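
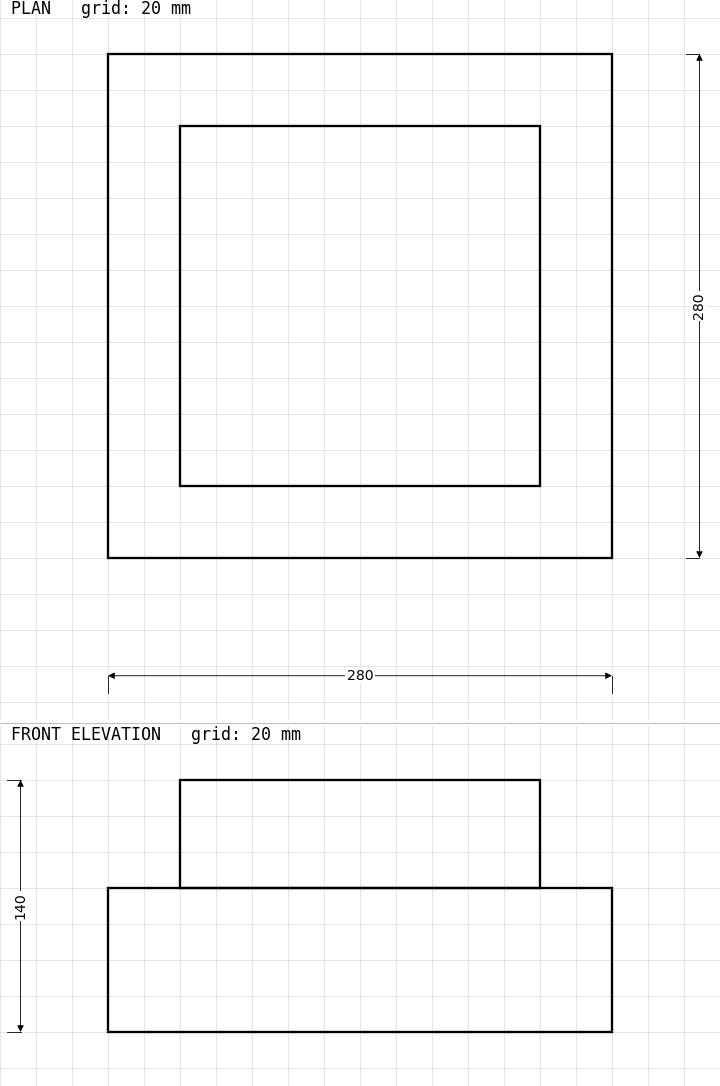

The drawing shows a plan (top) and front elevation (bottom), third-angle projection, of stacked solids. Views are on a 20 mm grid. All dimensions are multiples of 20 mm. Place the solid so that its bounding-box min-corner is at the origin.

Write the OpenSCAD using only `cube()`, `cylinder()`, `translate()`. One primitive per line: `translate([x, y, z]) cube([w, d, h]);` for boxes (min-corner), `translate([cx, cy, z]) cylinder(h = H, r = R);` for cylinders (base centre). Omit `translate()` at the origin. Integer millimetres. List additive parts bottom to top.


cube([280, 280, 80]);
translate([40, 40, 80]) cube([200, 200, 60]);


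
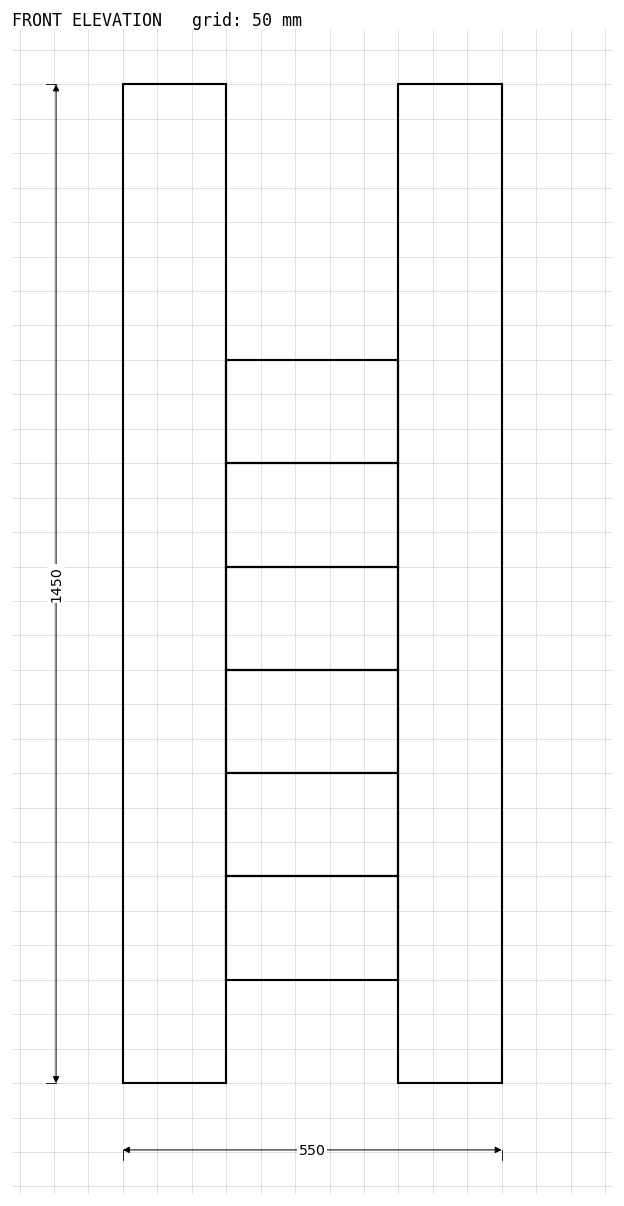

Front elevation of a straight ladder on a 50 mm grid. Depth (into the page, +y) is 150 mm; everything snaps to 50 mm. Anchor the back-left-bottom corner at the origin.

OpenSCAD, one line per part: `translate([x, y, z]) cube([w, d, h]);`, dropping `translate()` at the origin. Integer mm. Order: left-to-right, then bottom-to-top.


cube([150, 150, 1450]);
translate([150, 0, 150]) cube([250, 150, 150]);
translate([150, 0, 300]) cube([250, 150, 150]);
translate([150, 0, 450]) cube([250, 150, 150]);
translate([150, 0, 600]) cube([250, 150, 150]);
translate([150, 0, 750]) cube([250, 150, 150]);
translate([150, 0, 900]) cube([250, 150, 150]);
translate([400, 0, 0]) cube([150, 150, 1450]);


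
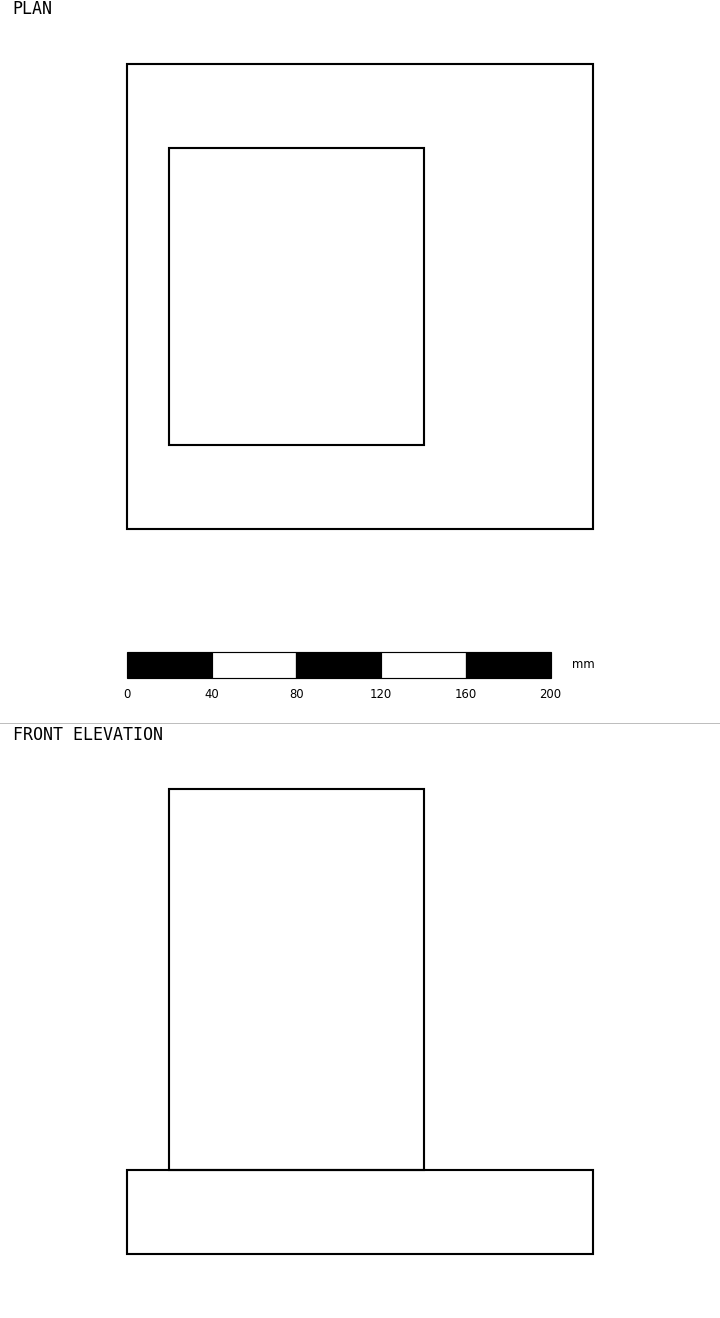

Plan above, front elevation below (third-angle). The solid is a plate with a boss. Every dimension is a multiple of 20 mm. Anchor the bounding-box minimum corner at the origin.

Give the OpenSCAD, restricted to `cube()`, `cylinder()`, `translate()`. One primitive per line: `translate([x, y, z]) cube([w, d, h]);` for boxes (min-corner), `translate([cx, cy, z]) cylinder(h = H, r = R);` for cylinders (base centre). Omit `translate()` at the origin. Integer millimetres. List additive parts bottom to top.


cube([220, 220, 40]);
translate([20, 40, 40]) cube([120, 140, 180]);


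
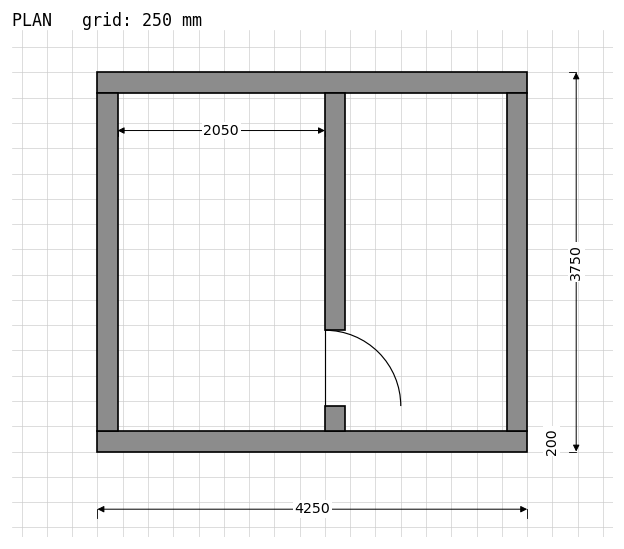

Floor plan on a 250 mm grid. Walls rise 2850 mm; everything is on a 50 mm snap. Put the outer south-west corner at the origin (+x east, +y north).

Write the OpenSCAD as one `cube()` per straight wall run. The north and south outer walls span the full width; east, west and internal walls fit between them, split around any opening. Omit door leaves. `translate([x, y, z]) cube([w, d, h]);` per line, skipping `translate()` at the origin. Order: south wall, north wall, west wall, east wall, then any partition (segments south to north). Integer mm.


cube([4250, 200, 2850]);
translate([0, 3550, 0]) cube([4250, 200, 2850]);
translate([0, 200, 0]) cube([200, 3350, 2850]);
translate([4050, 200, 0]) cube([200, 3350, 2850]);
translate([2250, 200, 0]) cube([200, 250, 2850]);
translate([2250, 1200, 0]) cube([200, 2350, 2850]);


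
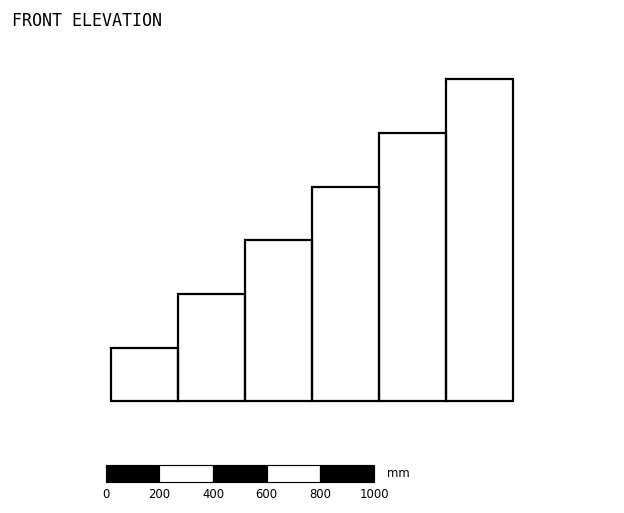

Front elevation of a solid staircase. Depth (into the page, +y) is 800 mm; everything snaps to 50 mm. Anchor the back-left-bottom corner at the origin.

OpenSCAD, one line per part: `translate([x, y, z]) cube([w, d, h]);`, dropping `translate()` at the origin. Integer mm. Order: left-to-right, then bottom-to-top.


cube([250, 800, 200]);
translate([250, 0, 0]) cube([250, 800, 400]);
translate([500, 0, 0]) cube([250, 800, 600]);
translate([750, 0, 0]) cube([250, 800, 800]);
translate([1000, 0, 0]) cube([250, 800, 1000]);
translate([1250, 0, 0]) cube([250, 800, 1200]);


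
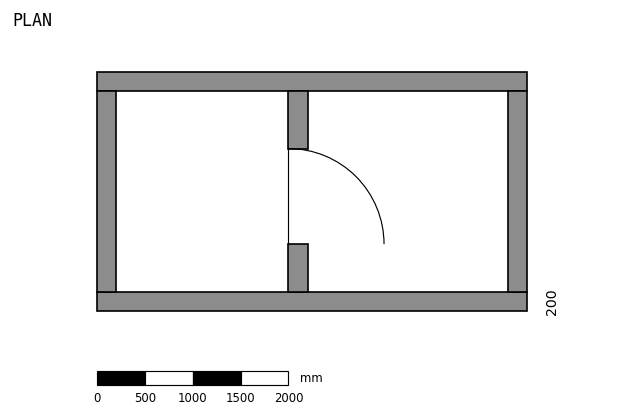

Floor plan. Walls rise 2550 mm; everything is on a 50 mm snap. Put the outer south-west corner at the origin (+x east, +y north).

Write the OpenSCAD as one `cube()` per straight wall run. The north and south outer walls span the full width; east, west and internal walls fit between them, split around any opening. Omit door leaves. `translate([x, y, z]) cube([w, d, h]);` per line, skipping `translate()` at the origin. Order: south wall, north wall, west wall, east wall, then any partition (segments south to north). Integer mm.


cube([4500, 200, 2550]);
translate([0, 2300, 0]) cube([4500, 200, 2550]);
translate([0, 200, 0]) cube([200, 2100, 2550]);
translate([4300, 200, 0]) cube([200, 2100, 2550]);
translate([2000, 200, 0]) cube([200, 500, 2550]);
translate([2000, 1700, 0]) cube([200, 600, 2550]);


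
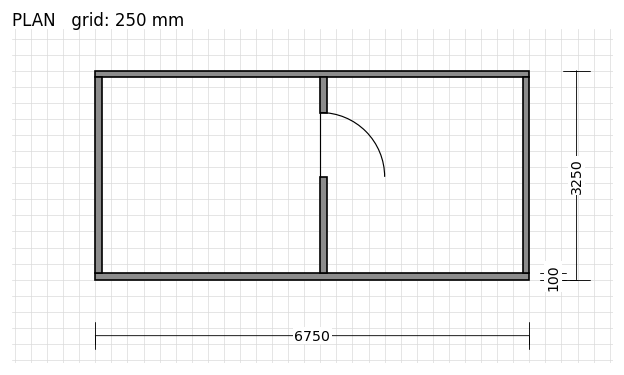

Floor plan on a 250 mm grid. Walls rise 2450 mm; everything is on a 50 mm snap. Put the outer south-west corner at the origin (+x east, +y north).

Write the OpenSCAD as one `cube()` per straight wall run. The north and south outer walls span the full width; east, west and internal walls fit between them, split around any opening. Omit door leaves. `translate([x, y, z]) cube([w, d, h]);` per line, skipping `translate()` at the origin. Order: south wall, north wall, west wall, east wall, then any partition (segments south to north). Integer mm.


cube([6750, 100, 2450]);
translate([0, 3150, 0]) cube([6750, 100, 2450]);
translate([0, 100, 0]) cube([100, 3050, 2450]);
translate([6650, 100, 0]) cube([100, 3050, 2450]);
translate([3500, 100, 0]) cube([100, 1500, 2450]);
translate([3500, 2600, 0]) cube([100, 550, 2450]);


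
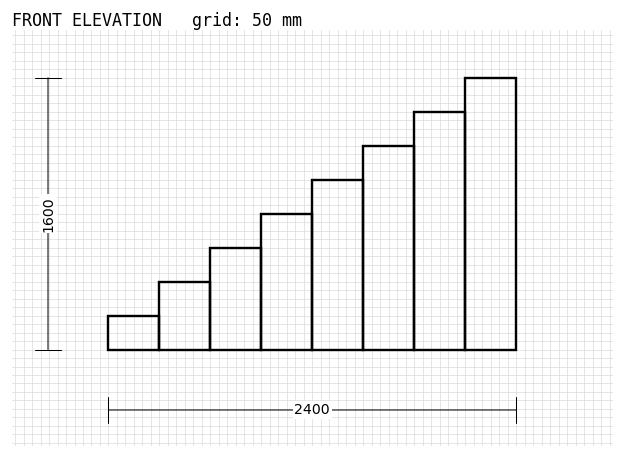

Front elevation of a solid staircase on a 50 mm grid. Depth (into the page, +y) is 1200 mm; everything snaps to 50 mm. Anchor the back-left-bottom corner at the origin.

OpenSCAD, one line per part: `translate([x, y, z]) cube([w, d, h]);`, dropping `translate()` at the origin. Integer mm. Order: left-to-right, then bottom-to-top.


cube([300, 1200, 200]);
translate([300, 0, 0]) cube([300, 1200, 400]);
translate([600, 0, 0]) cube([300, 1200, 600]);
translate([900, 0, 0]) cube([300, 1200, 800]);
translate([1200, 0, 0]) cube([300, 1200, 1000]);
translate([1500, 0, 0]) cube([300, 1200, 1200]);
translate([1800, 0, 0]) cube([300, 1200, 1400]);
translate([2100, 0, 0]) cube([300, 1200, 1600]);


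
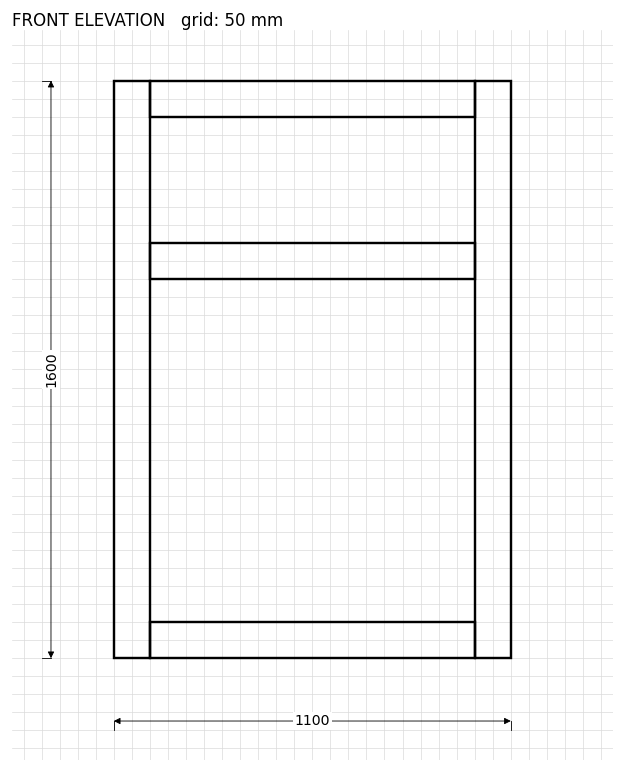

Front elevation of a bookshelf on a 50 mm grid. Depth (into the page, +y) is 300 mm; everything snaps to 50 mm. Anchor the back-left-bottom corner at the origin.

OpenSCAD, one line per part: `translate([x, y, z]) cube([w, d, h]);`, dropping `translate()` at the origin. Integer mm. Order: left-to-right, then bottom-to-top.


cube([100, 300, 1600]);
translate([100, 0, 0]) cube([900, 300, 100]);
translate([100, 0, 1050]) cube([900, 300, 100]);
translate([100, 0, 1500]) cube([900, 300, 100]);
translate([1000, 0, 0]) cube([100, 300, 1600]);


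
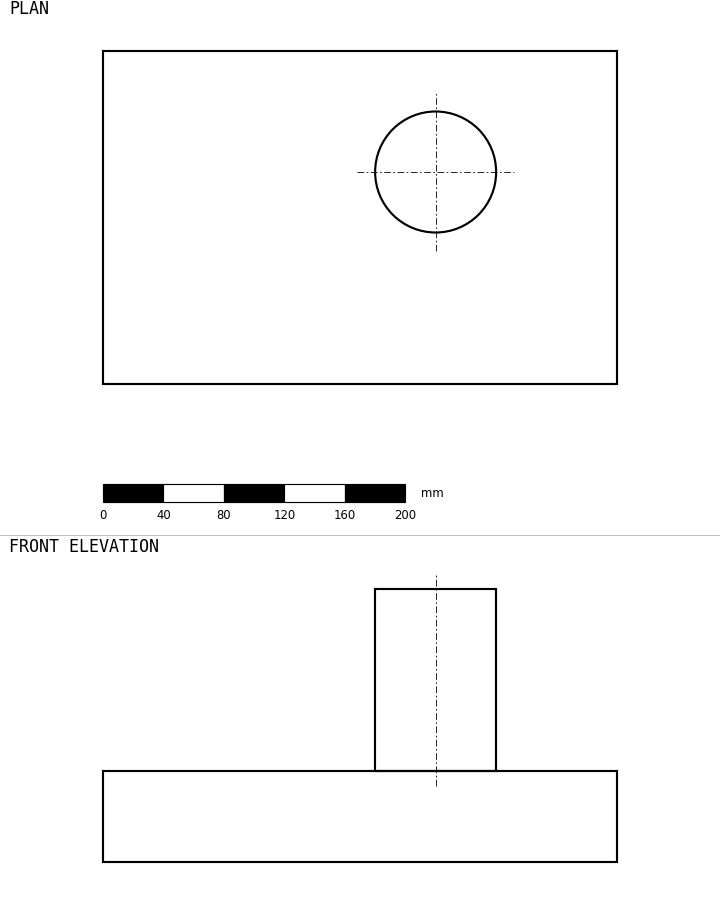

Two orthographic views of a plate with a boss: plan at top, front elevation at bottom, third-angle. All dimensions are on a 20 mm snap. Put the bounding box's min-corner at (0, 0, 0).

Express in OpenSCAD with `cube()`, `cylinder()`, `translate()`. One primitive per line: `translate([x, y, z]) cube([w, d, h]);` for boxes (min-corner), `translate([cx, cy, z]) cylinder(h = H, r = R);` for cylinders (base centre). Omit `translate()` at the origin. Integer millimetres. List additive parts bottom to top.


cube([340, 220, 60]);
translate([220, 140, 60]) cylinder(h = 120, r = 40);


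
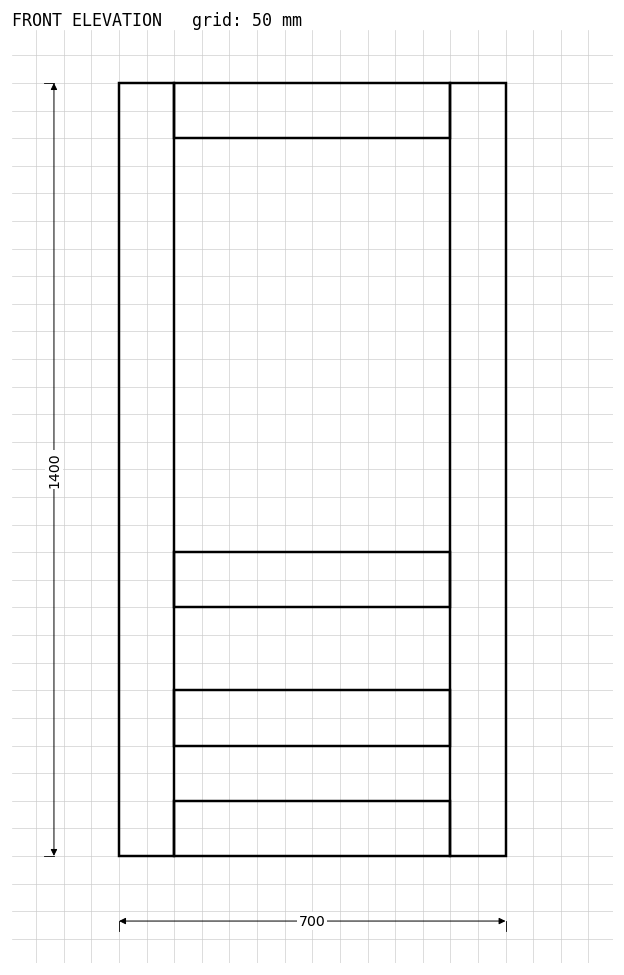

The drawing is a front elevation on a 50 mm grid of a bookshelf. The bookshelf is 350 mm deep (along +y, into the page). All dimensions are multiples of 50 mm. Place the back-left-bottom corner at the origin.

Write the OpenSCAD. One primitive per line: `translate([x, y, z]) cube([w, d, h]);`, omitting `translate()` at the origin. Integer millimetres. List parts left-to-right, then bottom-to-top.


cube([100, 350, 1400]);
translate([100, 0, 0]) cube([500, 350, 100]);
translate([100, 0, 200]) cube([500, 350, 100]);
translate([100, 0, 450]) cube([500, 350, 100]);
translate([100, 0, 1300]) cube([500, 350, 100]);
translate([600, 0, 0]) cube([100, 350, 1400]);


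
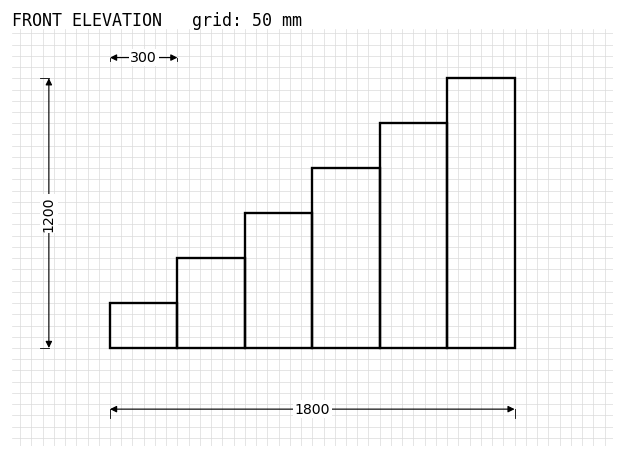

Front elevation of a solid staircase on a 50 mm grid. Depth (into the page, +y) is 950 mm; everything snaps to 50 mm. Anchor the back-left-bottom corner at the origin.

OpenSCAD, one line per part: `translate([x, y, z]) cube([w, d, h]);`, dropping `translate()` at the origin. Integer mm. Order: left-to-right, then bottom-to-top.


cube([300, 950, 200]);
translate([300, 0, 0]) cube([300, 950, 400]);
translate([600, 0, 0]) cube([300, 950, 600]);
translate([900, 0, 0]) cube([300, 950, 800]);
translate([1200, 0, 0]) cube([300, 950, 1000]);
translate([1500, 0, 0]) cube([300, 950, 1200]);


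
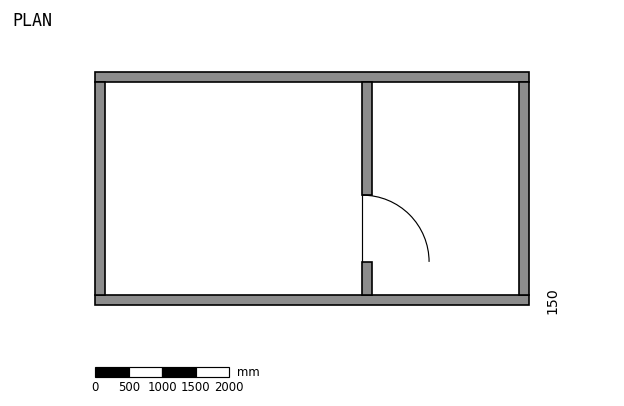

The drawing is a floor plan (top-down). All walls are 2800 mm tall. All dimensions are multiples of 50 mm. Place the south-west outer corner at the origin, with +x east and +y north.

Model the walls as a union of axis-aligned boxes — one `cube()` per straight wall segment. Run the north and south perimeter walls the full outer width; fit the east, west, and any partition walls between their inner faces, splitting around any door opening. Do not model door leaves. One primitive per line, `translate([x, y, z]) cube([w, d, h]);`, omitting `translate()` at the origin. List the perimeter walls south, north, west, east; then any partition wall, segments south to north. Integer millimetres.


cube([6500, 150, 2800]);
translate([0, 3350, 0]) cube([6500, 150, 2800]);
translate([0, 150, 0]) cube([150, 3200, 2800]);
translate([6350, 150, 0]) cube([150, 3200, 2800]);
translate([4000, 150, 0]) cube([150, 500, 2800]);
translate([4000, 1650, 0]) cube([150, 1700, 2800]);


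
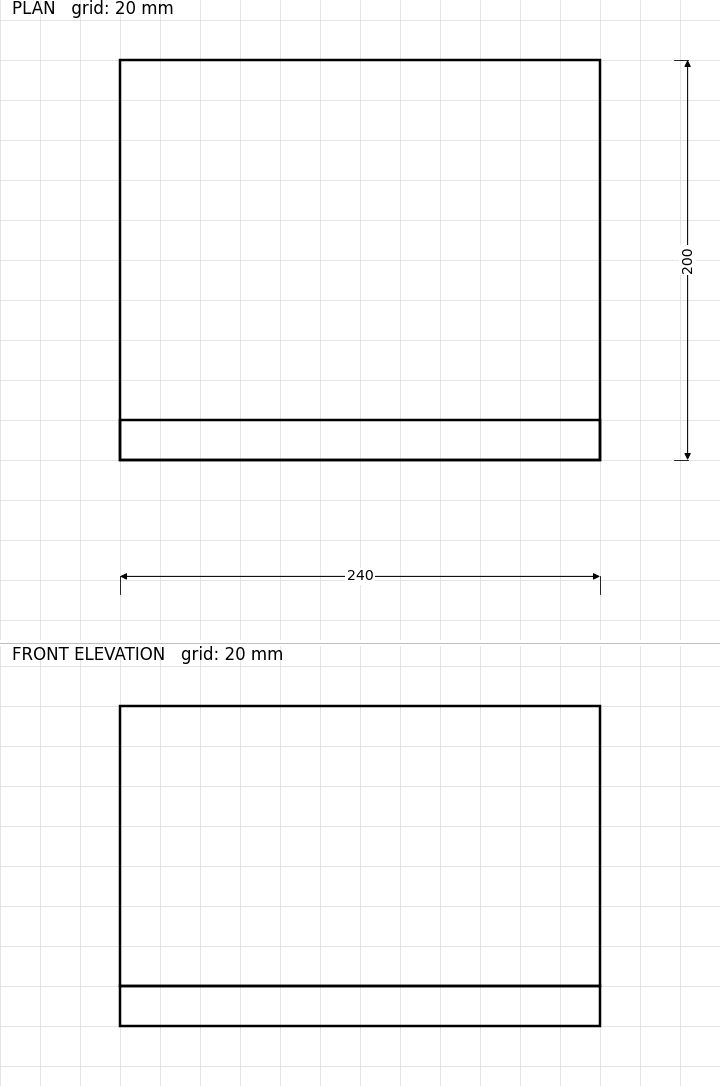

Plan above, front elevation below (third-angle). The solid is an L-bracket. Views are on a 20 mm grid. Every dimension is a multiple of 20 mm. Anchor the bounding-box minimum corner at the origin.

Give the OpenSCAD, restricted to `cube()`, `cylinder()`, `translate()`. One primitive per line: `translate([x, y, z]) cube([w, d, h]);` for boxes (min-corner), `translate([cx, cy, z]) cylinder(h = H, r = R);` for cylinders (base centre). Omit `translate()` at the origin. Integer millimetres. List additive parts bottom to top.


cube([240, 200, 20]);
translate([0, 0, 20]) cube([240, 20, 140]);


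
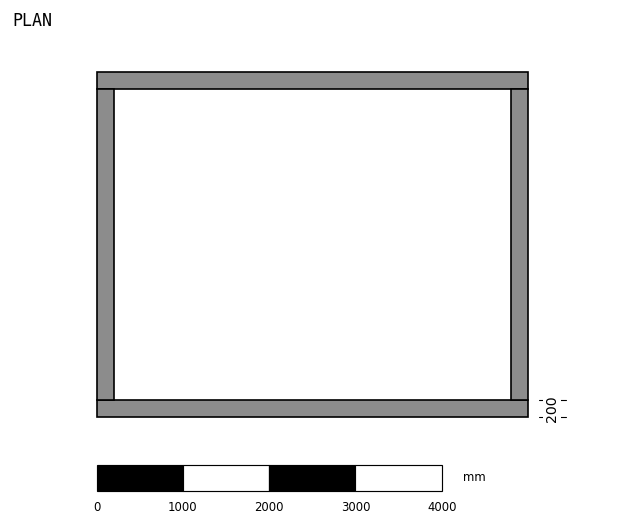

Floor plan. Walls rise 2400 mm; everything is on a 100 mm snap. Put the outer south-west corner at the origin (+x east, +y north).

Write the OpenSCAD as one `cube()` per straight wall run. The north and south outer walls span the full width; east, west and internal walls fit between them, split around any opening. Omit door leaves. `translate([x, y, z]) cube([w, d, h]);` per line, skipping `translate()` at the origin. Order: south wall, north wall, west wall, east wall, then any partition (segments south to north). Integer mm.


cube([5000, 200, 2400]);
translate([0, 3800, 0]) cube([5000, 200, 2400]);
translate([0, 200, 0]) cube([200, 3600, 2400]);
translate([4800, 200, 0]) cube([200, 3600, 2400]);


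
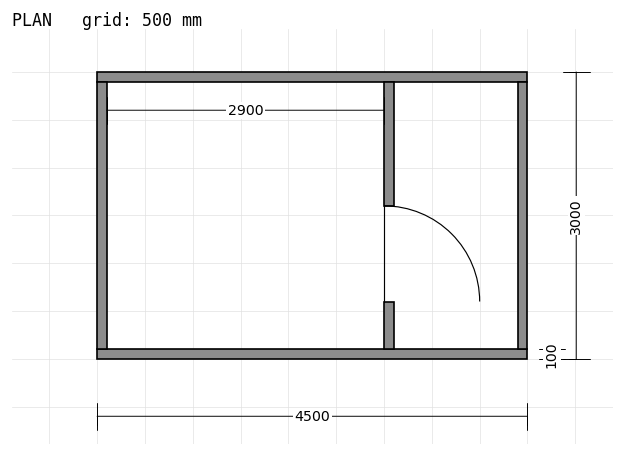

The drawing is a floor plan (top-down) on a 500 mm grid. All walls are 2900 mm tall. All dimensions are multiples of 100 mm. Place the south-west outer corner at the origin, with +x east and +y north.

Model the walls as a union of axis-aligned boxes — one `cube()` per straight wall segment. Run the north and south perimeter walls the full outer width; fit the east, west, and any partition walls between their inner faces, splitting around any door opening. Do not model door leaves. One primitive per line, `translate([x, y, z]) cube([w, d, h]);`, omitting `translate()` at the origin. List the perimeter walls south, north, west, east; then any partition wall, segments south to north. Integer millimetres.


cube([4500, 100, 2900]);
translate([0, 2900, 0]) cube([4500, 100, 2900]);
translate([0, 100, 0]) cube([100, 2800, 2900]);
translate([4400, 100, 0]) cube([100, 2800, 2900]);
translate([3000, 100, 0]) cube([100, 500, 2900]);
translate([3000, 1600, 0]) cube([100, 1300, 2900]);


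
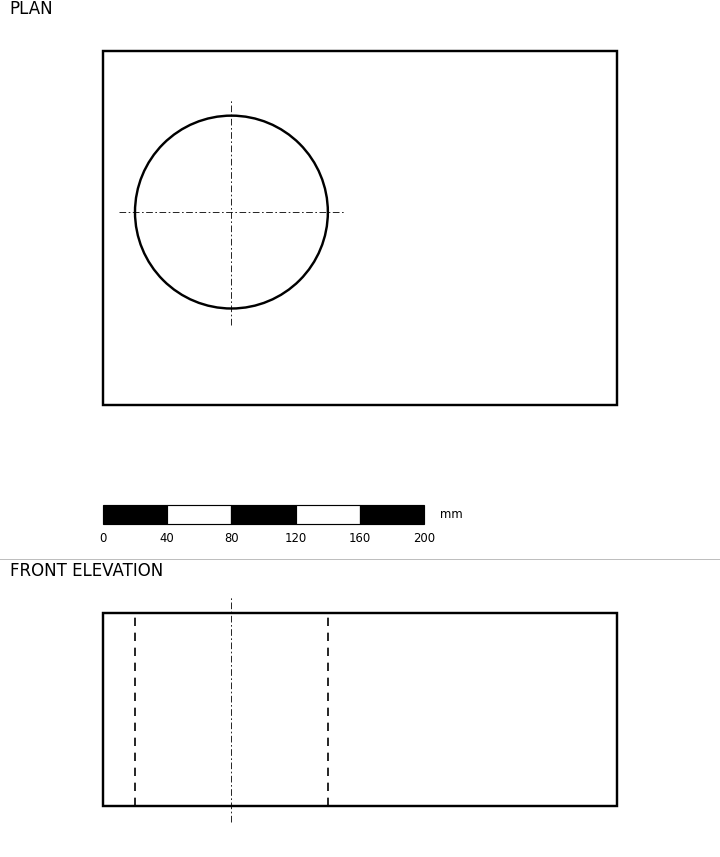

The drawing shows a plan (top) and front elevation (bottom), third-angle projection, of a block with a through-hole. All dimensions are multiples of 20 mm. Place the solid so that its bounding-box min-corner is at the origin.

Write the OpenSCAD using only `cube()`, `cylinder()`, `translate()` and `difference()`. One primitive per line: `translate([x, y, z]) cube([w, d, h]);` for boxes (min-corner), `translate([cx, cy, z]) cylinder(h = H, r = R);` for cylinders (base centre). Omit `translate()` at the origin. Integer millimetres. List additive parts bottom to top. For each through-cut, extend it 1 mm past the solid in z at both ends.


difference() {
  cube([320, 220, 120]);
  translate([80, 120, -1]) cylinder(h = 122, r = 60);
}


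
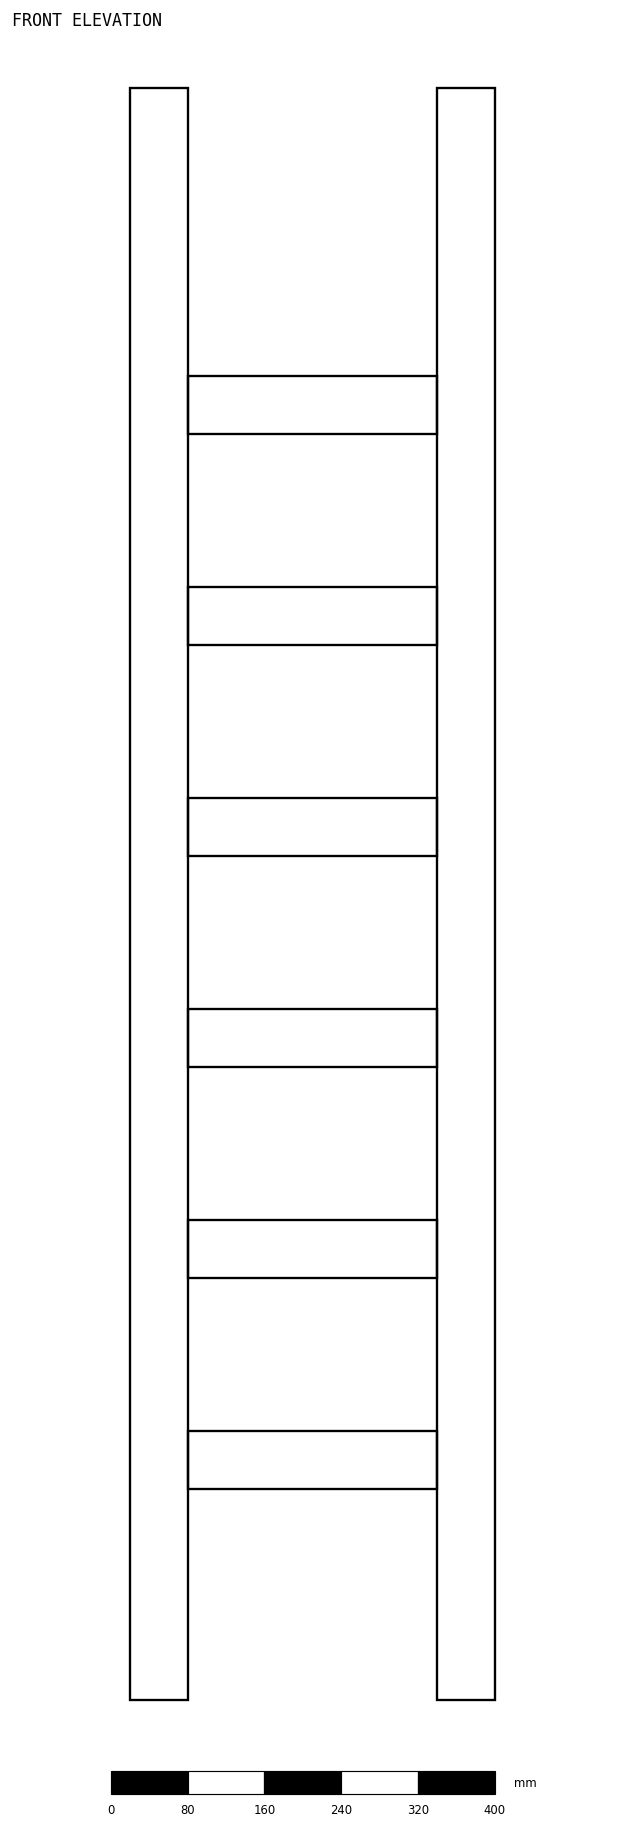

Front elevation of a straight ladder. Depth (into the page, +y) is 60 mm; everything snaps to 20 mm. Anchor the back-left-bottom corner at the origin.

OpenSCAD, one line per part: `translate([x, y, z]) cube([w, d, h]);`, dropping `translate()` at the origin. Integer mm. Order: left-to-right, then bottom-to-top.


cube([60, 60, 1680]);
translate([60, 0, 220]) cube([260, 60, 60]);
translate([60, 0, 440]) cube([260, 60, 60]);
translate([60, 0, 660]) cube([260, 60, 60]);
translate([60, 0, 880]) cube([260, 60, 60]);
translate([60, 0, 1100]) cube([260, 60, 60]);
translate([60, 0, 1320]) cube([260, 60, 60]);
translate([320, 0, 0]) cube([60, 60, 1680]);


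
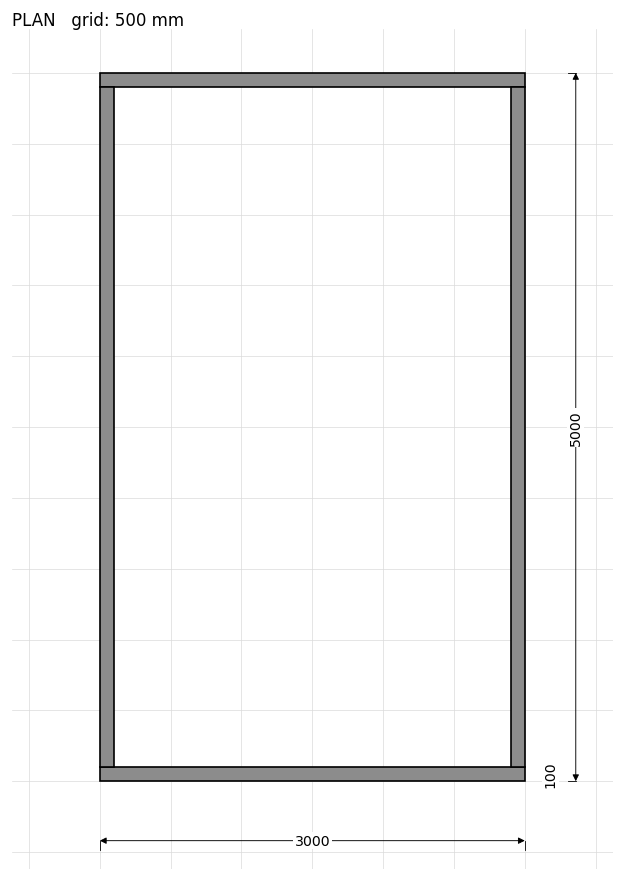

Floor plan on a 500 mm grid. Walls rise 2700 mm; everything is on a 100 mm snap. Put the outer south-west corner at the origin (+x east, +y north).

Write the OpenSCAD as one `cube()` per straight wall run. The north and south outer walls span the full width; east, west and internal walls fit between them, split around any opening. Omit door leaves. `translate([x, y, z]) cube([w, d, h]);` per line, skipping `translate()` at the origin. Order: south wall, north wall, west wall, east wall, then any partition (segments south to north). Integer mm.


cube([3000, 100, 2700]);
translate([0, 4900, 0]) cube([3000, 100, 2700]);
translate([0, 100, 0]) cube([100, 4800, 2700]);
translate([2900, 100, 0]) cube([100, 4800, 2700]);


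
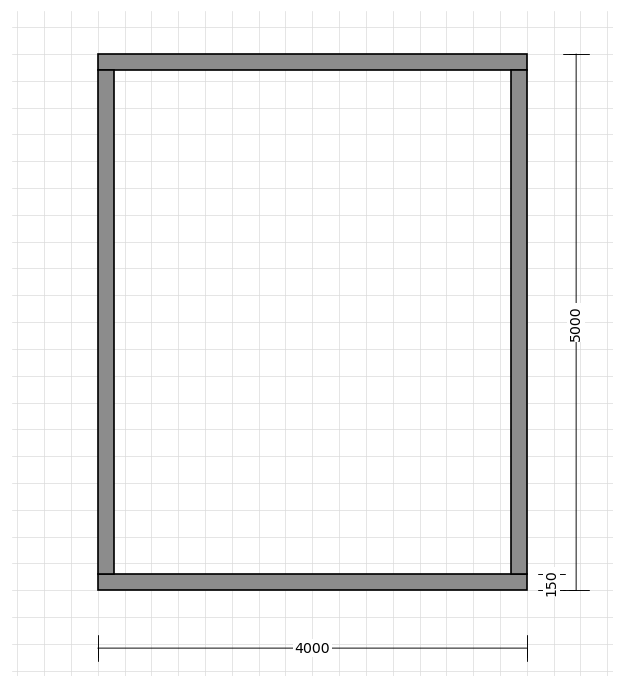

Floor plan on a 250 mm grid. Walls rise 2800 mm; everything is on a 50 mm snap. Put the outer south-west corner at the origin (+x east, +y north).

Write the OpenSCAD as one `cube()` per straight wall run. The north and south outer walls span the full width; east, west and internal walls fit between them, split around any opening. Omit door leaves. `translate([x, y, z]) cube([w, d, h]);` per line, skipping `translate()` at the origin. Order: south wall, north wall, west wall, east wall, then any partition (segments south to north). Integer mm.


cube([4000, 150, 2800]);
translate([0, 4850, 0]) cube([4000, 150, 2800]);
translate([0, 150, 0]) cube([150, 4700, 2800]);
translate([3850, 150, 0]) cube([150, 4700, 2800]);


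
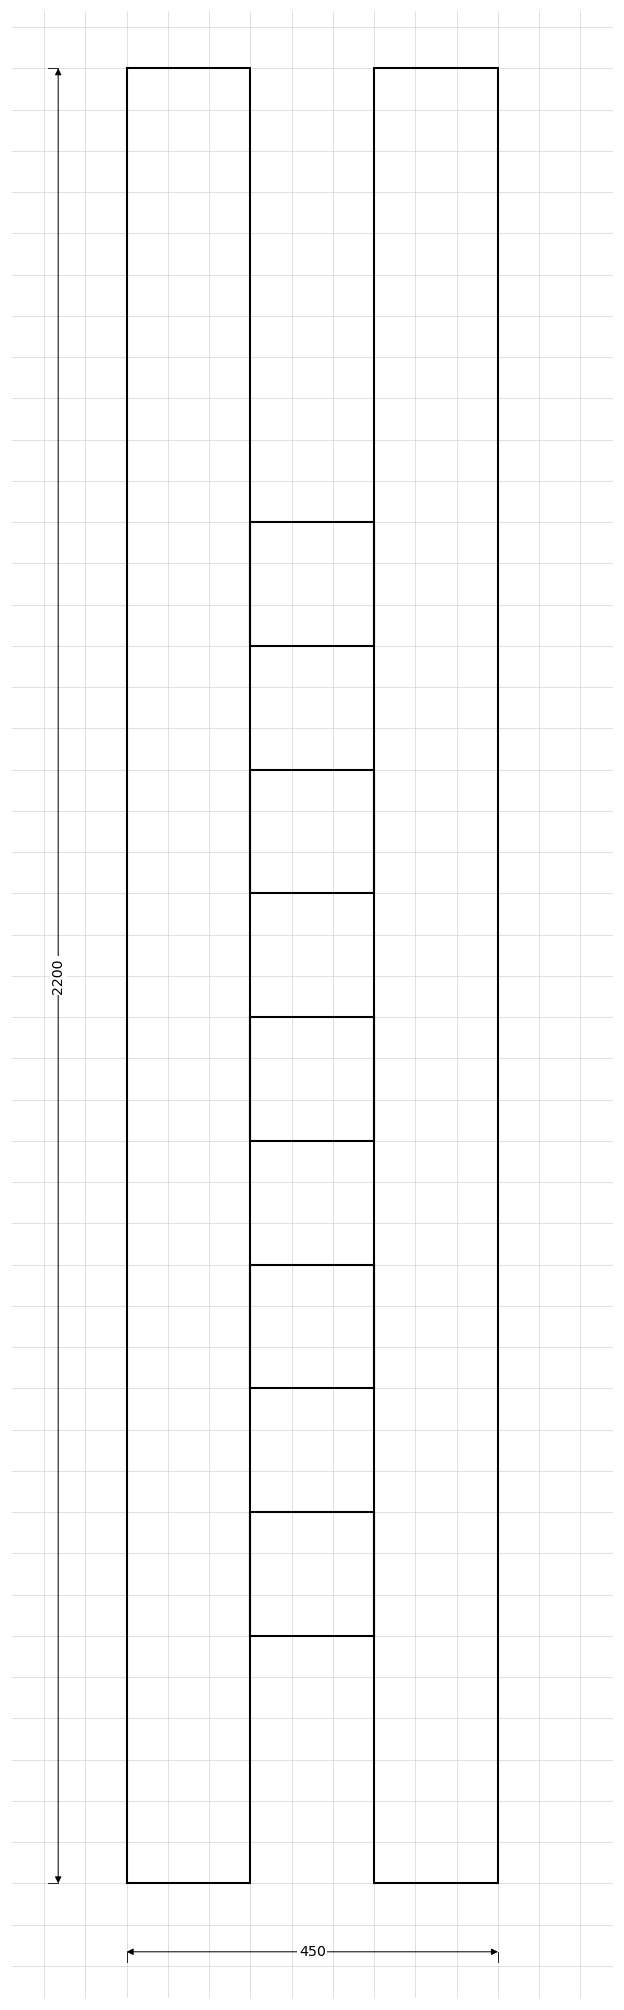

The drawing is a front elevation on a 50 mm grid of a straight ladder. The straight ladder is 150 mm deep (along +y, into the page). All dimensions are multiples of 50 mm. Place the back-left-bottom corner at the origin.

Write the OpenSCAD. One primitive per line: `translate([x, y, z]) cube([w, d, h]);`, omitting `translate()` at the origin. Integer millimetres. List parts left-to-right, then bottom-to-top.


cube([150, 150, 2200]);
translate([150, 0, 300]) cube([150, 150, 150]);
translate([150, 0, 600]) cube([150, 150, 150]);
translate([150, 0, 900]) cube([150, 150, 150]);
translate([150, 0, 1200]) cube([150, 150, 150]);
translate([150, 0, 1500]) cube([150, 150, 150]);
translate([300, 0, 0]) cube([150, 150, 2200]);


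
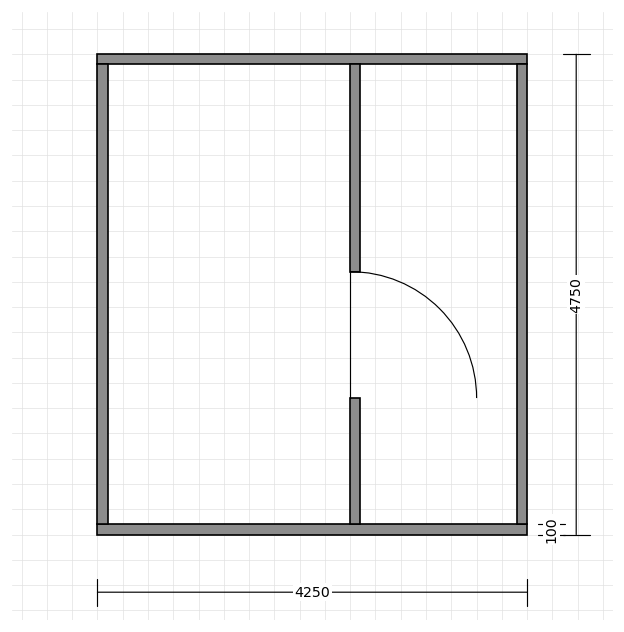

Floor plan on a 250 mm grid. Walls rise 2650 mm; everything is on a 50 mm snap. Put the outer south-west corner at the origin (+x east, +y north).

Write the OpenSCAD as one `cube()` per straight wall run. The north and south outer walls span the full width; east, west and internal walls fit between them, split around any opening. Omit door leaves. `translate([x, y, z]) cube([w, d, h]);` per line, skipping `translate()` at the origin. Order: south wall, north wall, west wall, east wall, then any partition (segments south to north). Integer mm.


cube([4250, 100, 2650]);
translate([0, 4650, 0]) cube([4250, 100, 2650]);
translate([0, 100, 0]) cube([100, 4550, 2650]);
translate([4150, 100, 0]) cube([100, 4550, 2650]);
translate([2500, 100, 0]) cube([100, 1250, 2650]);
translate([2500, 2600, 0]) cube([100, 2050, 2650]);


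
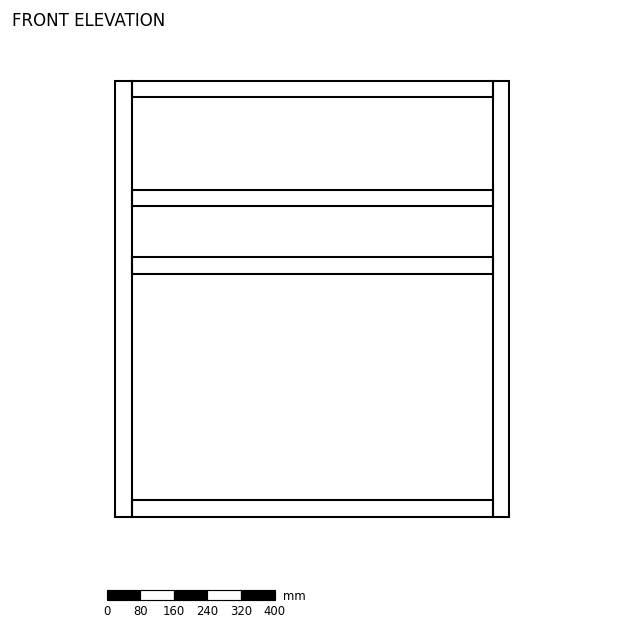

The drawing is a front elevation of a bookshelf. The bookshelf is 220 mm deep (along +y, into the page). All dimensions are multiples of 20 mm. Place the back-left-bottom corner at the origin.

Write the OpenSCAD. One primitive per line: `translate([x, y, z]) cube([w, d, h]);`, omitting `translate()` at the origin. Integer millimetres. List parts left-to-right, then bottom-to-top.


cube([40, 220, 1040]);
translate([40, 0, 0]) cube([860, 220, 40]);
translate([40, 0, 580]) cube([860, 220, 40]);
translate([40, 0, 740]) cube([860, 220, 40]);
translate([40, 0, 1000]) cube([860, 220, 40]);
translate([900, 0, 0]) cube([40, 220, 1040]);


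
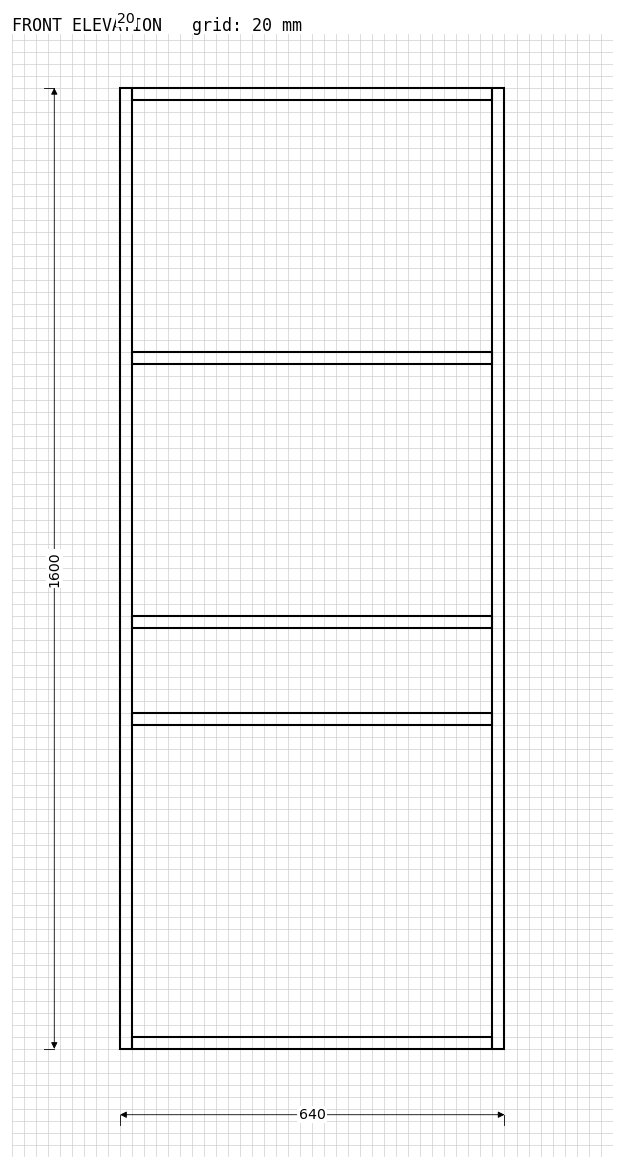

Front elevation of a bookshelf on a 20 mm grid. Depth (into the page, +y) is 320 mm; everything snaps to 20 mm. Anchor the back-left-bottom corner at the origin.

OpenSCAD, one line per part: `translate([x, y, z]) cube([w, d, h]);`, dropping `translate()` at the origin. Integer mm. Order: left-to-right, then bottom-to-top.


cube([20, 320, 1600]);
translate([20, 0, 0]) cube([600, 320, 20]);
translate([20, 0, 540]) cube([600, 320, 20]);
translate([20, 0, 700]) cube([600, 320, 20]);
translate([20, 0, 1140]) cube([600, 320, 20]);
translate([20, 0, 1580]) cube([600, 320, 20]);
translate([620, 0, 0]) cube([20, 320, 1600]);


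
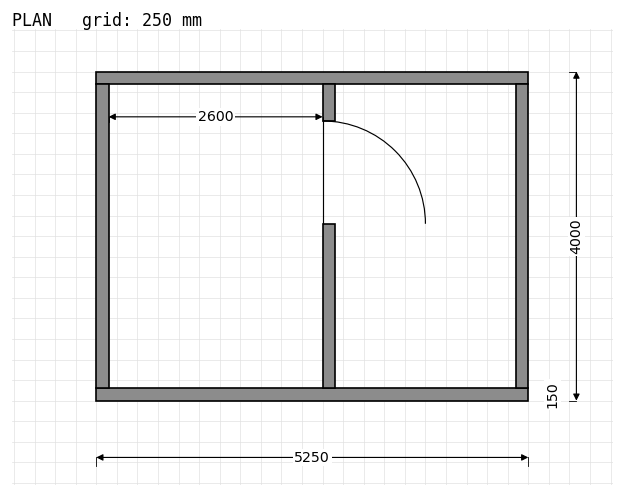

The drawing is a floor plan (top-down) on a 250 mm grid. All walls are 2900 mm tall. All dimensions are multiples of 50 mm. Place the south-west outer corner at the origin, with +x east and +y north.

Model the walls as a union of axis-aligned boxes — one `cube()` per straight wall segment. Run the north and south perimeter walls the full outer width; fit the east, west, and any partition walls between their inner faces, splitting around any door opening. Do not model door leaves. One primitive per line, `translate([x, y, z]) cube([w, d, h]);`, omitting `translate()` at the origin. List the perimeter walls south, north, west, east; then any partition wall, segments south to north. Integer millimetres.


cube([5250, 150, 2900]);
translate([0, 3850, 0]) cube([5250, 150, 2900]);
translate([0, 150, 0]) cube([150, 3700, 2900]);
translate([5100, 150, 0]) cube([150, 3700, 2900]);
translate([2750, 150, 0]) cube([150, 2000, 2900]);
translate([2750, 3400, 0]) cube([150, 450, 2900]);


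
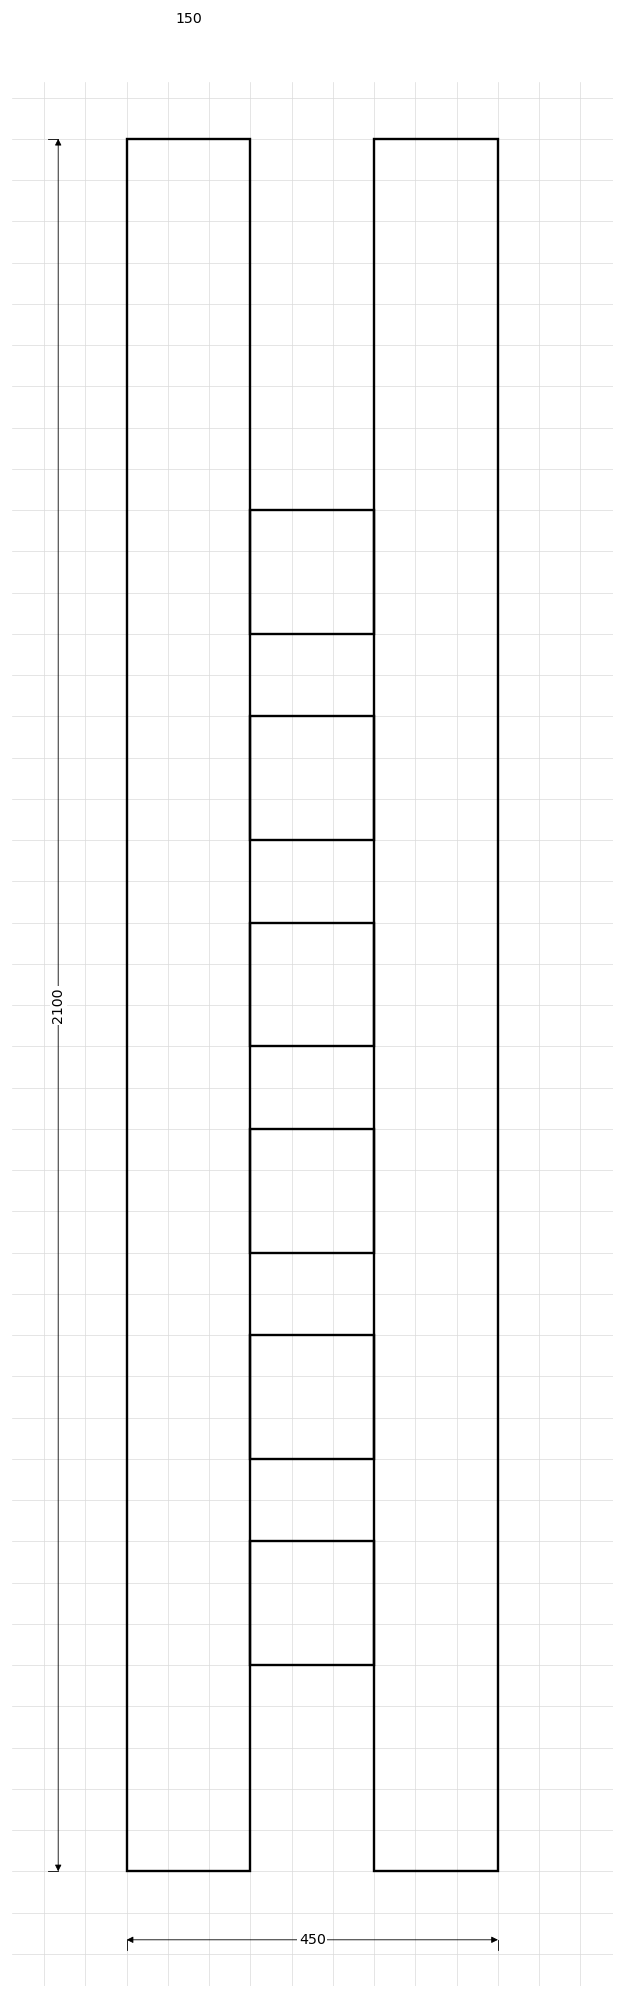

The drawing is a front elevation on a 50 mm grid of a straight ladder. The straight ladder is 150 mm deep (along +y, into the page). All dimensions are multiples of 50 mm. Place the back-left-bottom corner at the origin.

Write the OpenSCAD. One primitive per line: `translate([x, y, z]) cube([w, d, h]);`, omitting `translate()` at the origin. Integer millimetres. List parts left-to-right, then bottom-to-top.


cube([150, 150, 2100]);
translate([150, 0, 250]) cube([150, 150, 150]);
translate([150, 0, 500]) cube([150, 150, 150]);
translate([150, 0, 750]) cube([150, 150, 150]);
translate([150, 0, 1000]) cube([150, 150, 150]);
translate([150, 0, 1250]) cube([150, 150, 150]);
translate([150, 0, 1500]) cube([150, 150, 150]);
translate([300, 0, 0]) cube([150, 150, 2100]);


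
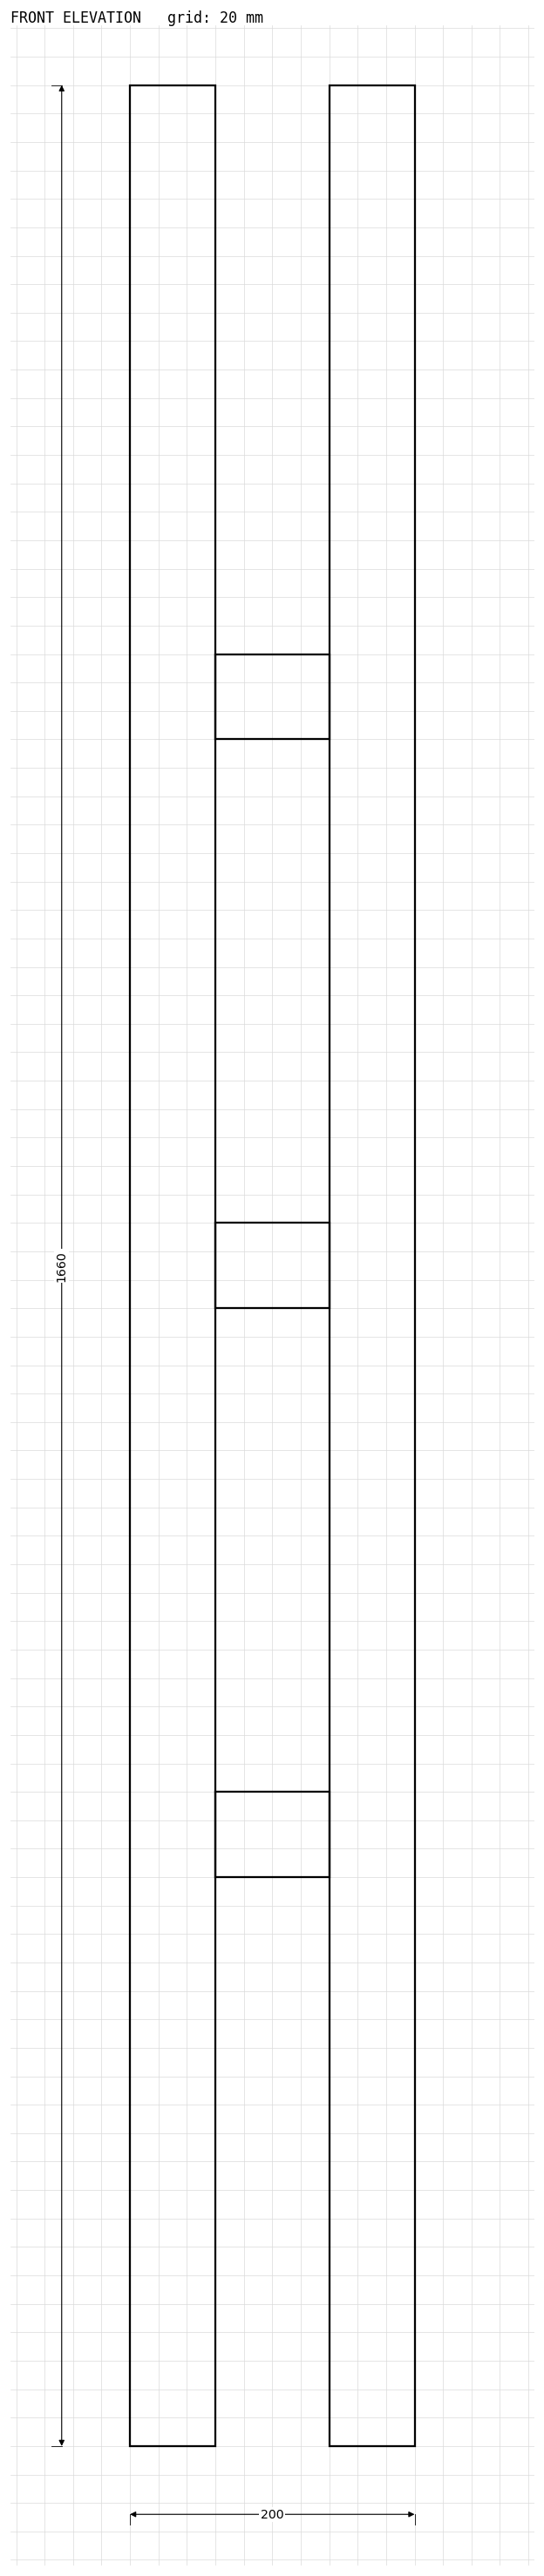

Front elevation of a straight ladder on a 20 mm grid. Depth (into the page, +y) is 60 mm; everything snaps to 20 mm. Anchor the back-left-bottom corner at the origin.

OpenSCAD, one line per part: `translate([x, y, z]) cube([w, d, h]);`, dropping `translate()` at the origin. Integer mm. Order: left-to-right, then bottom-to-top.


cube([60, 60, 1660]);
translate([60, 0, 400]) cube([80, 60, 60]);
translate([60, 0, 800]) cube([80, 60, 60]);
translate([60, 0, 1200]) cube([80, 60, 60]);
translate([140, 0, 0]) cube([60, 60, 1660]);


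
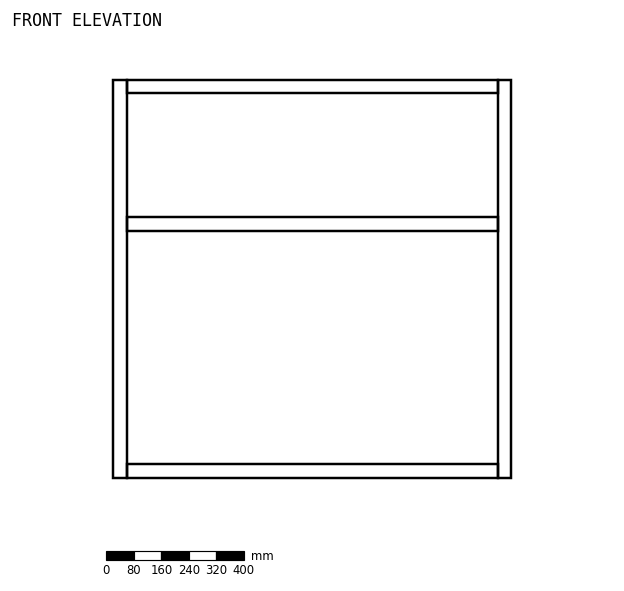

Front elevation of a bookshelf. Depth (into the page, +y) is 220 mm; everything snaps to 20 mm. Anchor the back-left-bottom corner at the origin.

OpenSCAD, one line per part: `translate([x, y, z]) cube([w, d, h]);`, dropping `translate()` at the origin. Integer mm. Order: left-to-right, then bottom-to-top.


cube([40, 220, 1160]);
translate([40, 0, 0]) cube([1080, 220, 40]);
translate([40, 0, 720]) cube([1080, 220, 40]);
translate([40, 0, 1120]) cube([1080, 220, 40]);
translate([1120, 0, 0]) cube([40, 220, 1160]);


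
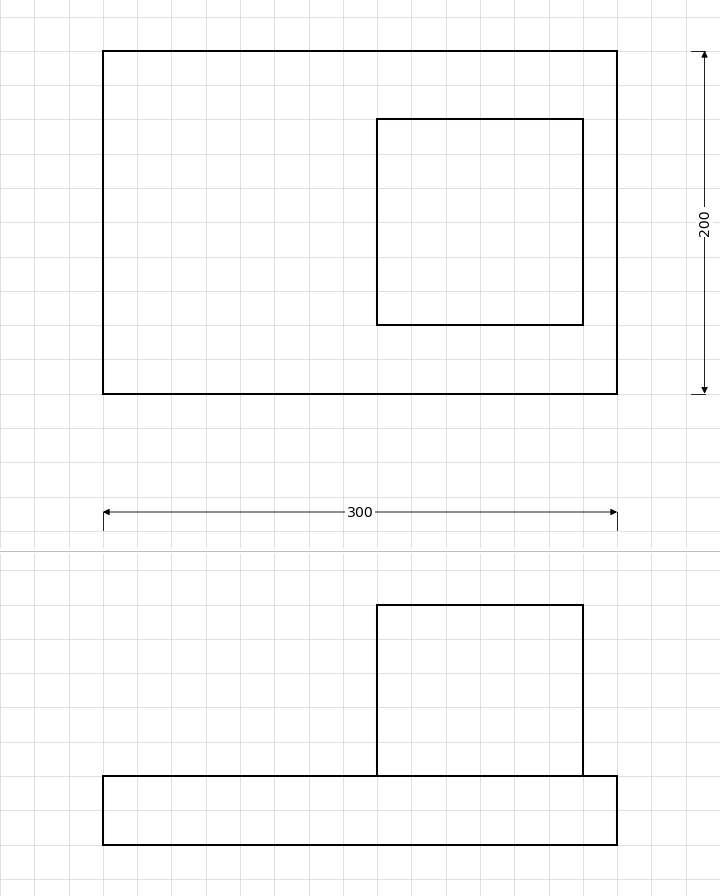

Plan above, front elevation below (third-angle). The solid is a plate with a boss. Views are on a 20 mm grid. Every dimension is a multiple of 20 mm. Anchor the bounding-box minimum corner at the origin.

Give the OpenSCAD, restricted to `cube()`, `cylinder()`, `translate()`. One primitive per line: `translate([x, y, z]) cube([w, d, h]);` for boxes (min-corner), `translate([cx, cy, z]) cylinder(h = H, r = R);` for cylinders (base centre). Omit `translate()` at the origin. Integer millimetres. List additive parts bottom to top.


cube([300, 200, 40]);
translate([160, 40, 40]) cube([120, 120, 100]);


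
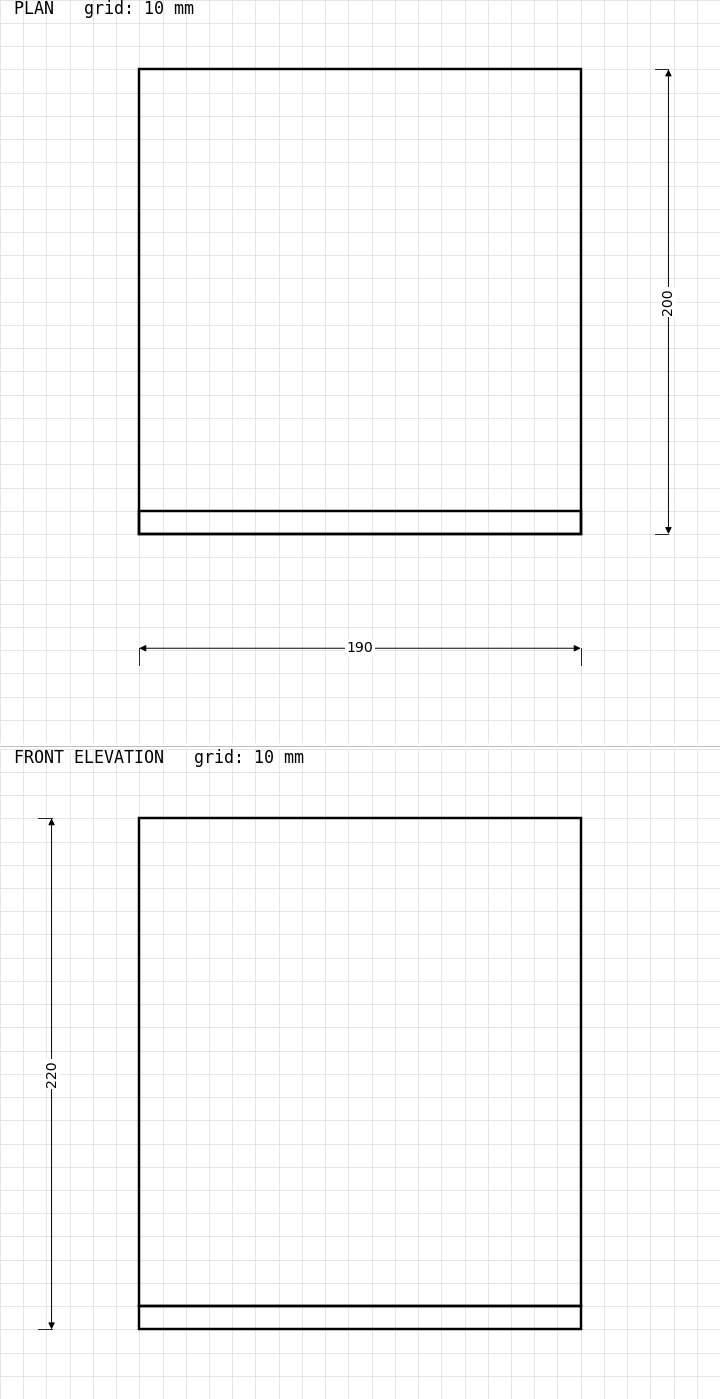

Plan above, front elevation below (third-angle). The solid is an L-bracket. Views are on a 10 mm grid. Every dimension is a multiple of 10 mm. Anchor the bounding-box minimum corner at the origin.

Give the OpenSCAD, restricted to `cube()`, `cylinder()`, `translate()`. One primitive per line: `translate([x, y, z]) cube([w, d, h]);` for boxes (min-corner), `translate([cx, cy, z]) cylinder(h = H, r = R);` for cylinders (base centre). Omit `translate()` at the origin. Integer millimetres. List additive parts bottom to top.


cube([190, 200, 10]);
translate([0, 0, 10]) cube([190, 10, 210]);


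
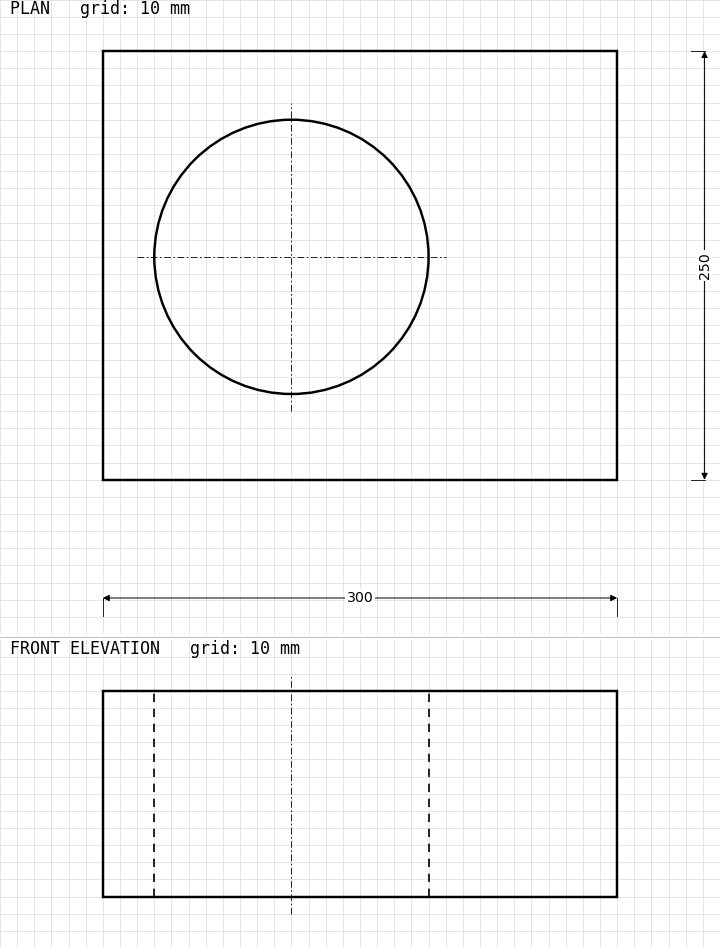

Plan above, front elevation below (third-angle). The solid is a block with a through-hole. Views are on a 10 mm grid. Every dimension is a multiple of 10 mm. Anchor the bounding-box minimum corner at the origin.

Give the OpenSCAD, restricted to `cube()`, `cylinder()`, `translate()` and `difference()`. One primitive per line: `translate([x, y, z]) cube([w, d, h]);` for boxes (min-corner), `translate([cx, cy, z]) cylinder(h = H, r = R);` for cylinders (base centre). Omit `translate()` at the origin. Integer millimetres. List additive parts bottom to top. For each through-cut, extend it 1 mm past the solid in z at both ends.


difference() {
  cube([300, 250, 120]);
  translate([110, 130, -1]) cylinder(h = 122, r = 80);
}


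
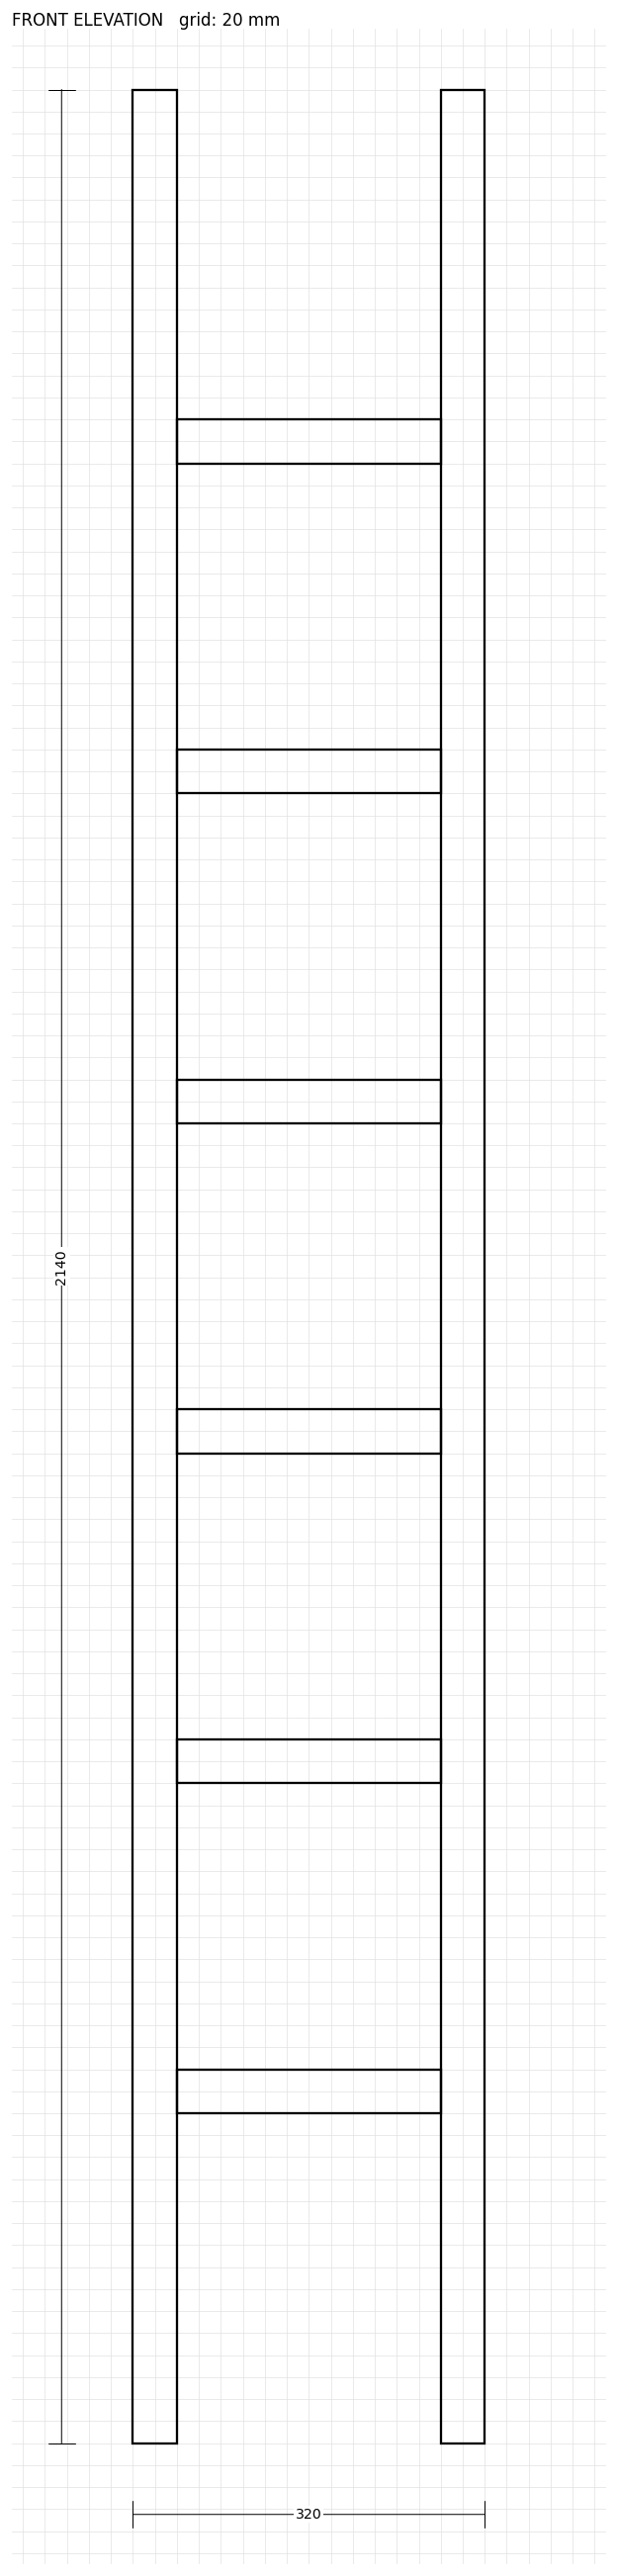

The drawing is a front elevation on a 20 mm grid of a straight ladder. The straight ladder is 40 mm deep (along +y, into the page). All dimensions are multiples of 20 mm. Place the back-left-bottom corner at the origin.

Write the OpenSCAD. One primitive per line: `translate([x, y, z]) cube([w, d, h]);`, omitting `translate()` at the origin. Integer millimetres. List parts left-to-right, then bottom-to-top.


cube([40, 40, 2140]);
translate([40, 0, 300]) cube([240, 40, 40]);
translate([40, 0, 600]) cube([240, 40, 40]);
translate([40, 0, 900]) cube([240, 40, 40]);
translate([40, 0, 1200]) cube([240, 40, 40]);
translate([40, 0, 1500]) cube([240, 40, 40]);
translate([40, 0, 1800]) cube([240, 40, 40]);
translate([280, 0, 0]) cube([40, 40, 2140]);


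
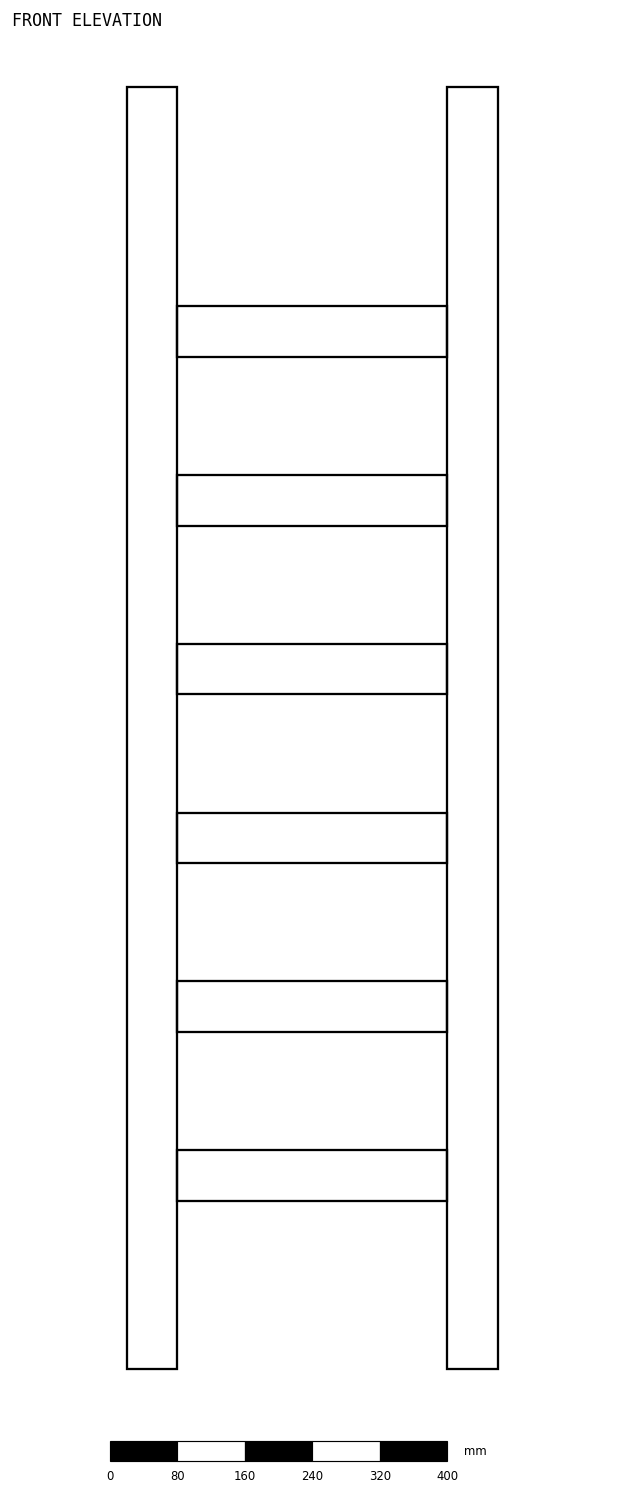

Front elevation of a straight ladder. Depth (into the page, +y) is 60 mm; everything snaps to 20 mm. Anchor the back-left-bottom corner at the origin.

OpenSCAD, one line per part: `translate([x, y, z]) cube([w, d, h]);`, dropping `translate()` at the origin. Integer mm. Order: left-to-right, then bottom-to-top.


cube([60, 60, 1520]);
translate([60, 0, 200]) cube([320, 60, 60]);
translate([60, 0, 400]) cube([320, 60, 60]);
translate([60, 0, 600]) cube([320, 60, 60]);
translate([60, 0, 800]) cube([320, 60, 60]);
translate([60, 0, 1000]) cube([320, 60, 60]);
translate([60, 0, 1200]) cube([320, 60, 60]);
translate([380, 0, 0]) cube([60, 60, 1520]);


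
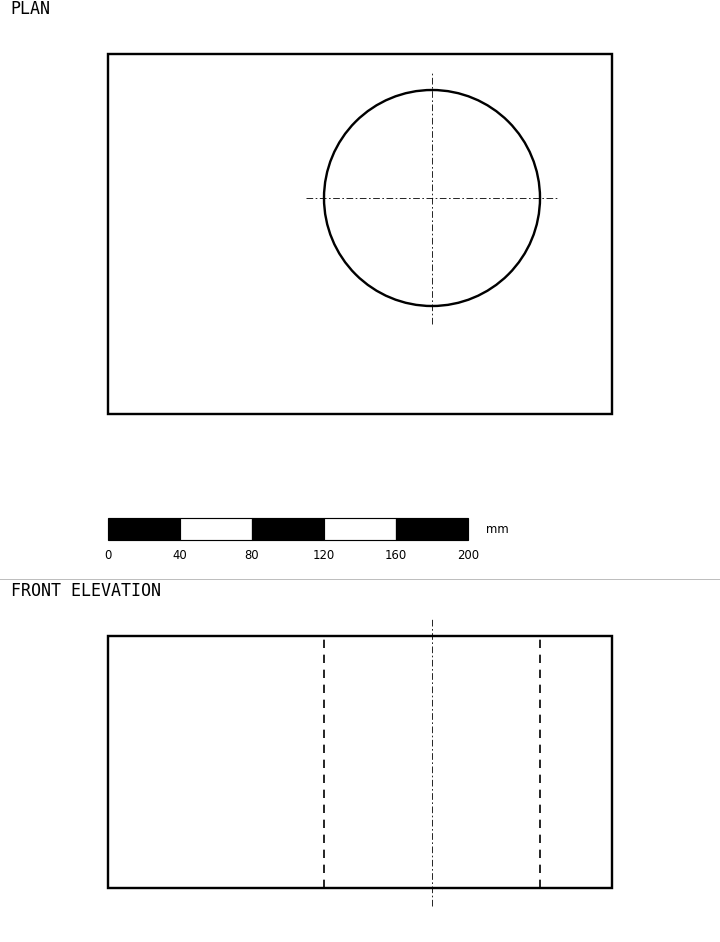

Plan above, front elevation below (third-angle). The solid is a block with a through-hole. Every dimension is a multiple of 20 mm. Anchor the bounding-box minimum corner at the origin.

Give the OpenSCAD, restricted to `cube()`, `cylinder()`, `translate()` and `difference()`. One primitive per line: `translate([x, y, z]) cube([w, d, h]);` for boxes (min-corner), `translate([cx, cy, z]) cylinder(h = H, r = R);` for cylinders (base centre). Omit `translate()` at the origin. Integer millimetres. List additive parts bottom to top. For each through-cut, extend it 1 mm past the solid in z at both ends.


difference() {
  cube([280, 200, 140]);
  translate([180, 120, -1]) cylinder(h = 142, r = 60);
}
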